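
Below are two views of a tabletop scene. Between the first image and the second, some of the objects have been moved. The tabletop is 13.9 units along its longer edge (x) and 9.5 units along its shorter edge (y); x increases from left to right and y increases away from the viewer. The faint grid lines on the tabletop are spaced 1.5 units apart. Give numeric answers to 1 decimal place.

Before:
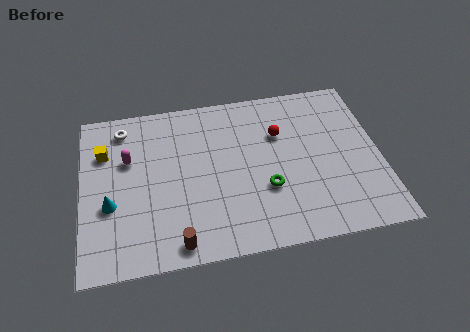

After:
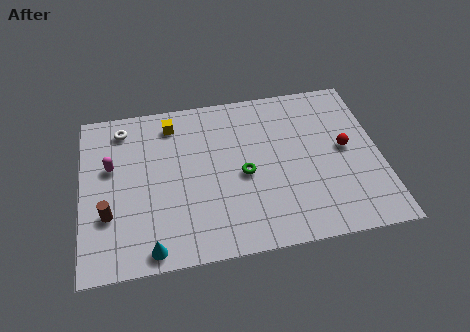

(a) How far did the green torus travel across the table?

1.4

From (8.5, 3.3) to (7.5, 4.3), the green torus covered √(1.0² + 1.0²) ≈ 1.4 units.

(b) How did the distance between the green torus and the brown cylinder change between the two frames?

+1.6

The distance was about 4.8 in the first image and 6.4 in the second, so they moved 1.6 units further apart.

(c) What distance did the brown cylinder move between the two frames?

3.7

The brown cylinder moved from about (4.3, 1.0) to (1.2, 3.1), a distance of √(3.1² + 2.1²) ≈ 3.7.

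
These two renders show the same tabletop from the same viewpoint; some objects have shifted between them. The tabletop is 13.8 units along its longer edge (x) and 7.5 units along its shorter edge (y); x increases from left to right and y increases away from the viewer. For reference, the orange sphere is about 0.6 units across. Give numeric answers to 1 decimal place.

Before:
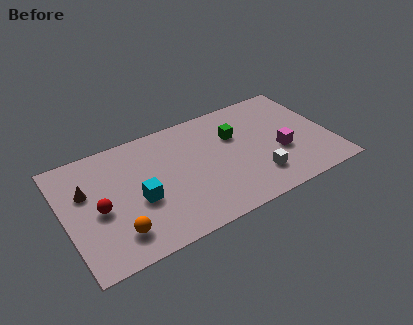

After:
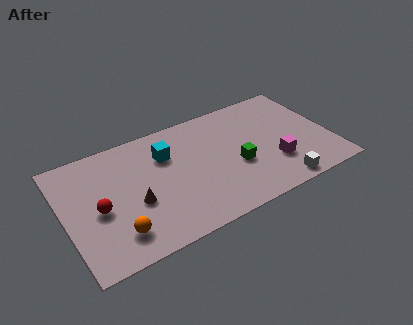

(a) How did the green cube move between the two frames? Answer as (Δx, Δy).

(-0.2, -2.0)

The green cube started near (9.0, 5.0) and ended near (8.8, 3.0).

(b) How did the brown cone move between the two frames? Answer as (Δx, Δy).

(2.3, -1.8)

The brown cone was at about (1.2, 4.8) and moved to about (3.5, 3.0).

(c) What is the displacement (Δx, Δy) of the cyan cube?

(1.7, 2.2)

From the two frames, the cyan cube sits at roughly (3.7, 3.1) before and (5.4, 5.3) after.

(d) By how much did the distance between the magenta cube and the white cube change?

-0.3

The distance was about 1.8 in the first image and 1.5 in the second, so they moved 0.3 units closer together.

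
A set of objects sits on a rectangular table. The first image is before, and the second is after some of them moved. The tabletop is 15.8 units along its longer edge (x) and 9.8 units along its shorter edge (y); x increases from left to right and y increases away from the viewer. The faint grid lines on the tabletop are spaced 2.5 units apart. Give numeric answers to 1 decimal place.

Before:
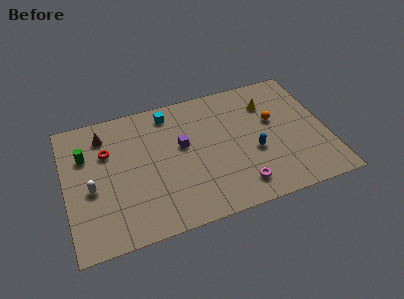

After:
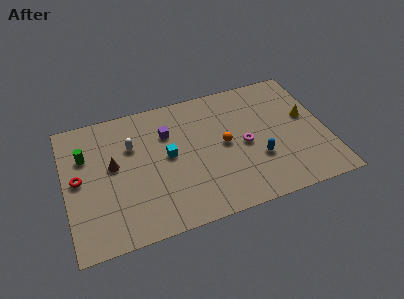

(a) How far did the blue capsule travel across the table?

0.6

From (11.3, 3.9) to (11.5, 3.3), the blue capsule covered √(0.2² + 0.6²) ≈ 0.6 units.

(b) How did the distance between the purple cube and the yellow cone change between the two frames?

+2.9

They were about 5.6 units apart before and 8.5 after — 2.9 units further apart.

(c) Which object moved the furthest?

the white capsule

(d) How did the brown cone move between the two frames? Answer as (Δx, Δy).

(0.4, -2.4)

The brown cone started near (2.5, 7.9) and ended near (2.9, 5.5).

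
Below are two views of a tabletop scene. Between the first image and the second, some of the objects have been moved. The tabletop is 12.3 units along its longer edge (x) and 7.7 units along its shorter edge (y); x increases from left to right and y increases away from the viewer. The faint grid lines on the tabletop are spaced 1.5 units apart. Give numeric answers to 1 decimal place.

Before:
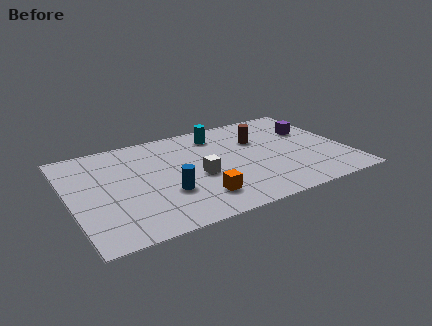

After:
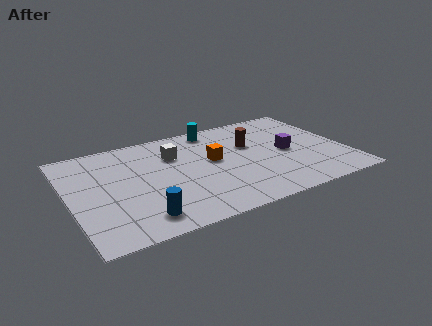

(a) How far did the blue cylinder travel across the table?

1.8

The blue cylinder moved from about (4.1, 2.6) to (2.8, 1.3), a distance of √(1.3² + 1.3²) ≈ 1.8.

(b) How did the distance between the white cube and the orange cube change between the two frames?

+0.3

Before: roughly 1.6 units apart; after: 1.9. That's 0.3 units further apart.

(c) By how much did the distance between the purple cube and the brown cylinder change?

-0.5

Before: roughly 2.4 units apart; after: 1.9. That's 0.5 units closer together.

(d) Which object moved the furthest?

the orange cube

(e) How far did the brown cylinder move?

0.5

The brown cylinder moved from about (8.6, 5.2) to (8.2, 4.9), a distance of √(0.4² + 0.3²) ≈ 0.5.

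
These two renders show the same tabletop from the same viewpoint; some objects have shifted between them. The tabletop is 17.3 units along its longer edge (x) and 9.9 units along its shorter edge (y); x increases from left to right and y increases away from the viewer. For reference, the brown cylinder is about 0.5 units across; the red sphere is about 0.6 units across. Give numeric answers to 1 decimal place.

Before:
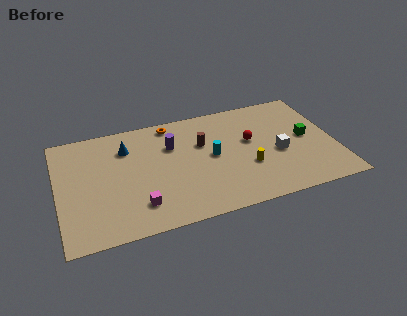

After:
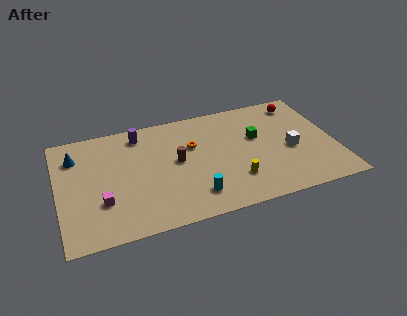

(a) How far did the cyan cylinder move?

3.4

The cyan cylinder moved from about (9.6, 5.1) to (8.2, 2.0), a distance of √(1.4² + 3.1²) ≈ 3.4.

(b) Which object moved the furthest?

the red sphere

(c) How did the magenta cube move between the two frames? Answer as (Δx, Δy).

(-2.2, 0.9)

The magenta cube started near (4.8, 2.2) and ended near (2.6, 3.1).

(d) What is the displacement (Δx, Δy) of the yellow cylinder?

(-0.9, -0.9)

From the two frames, the yellow cylinder sits at roughly (11.7, 3.5) before and (10.8, 2.6) after.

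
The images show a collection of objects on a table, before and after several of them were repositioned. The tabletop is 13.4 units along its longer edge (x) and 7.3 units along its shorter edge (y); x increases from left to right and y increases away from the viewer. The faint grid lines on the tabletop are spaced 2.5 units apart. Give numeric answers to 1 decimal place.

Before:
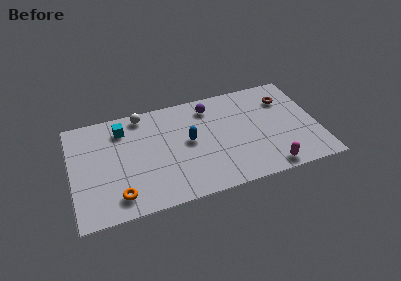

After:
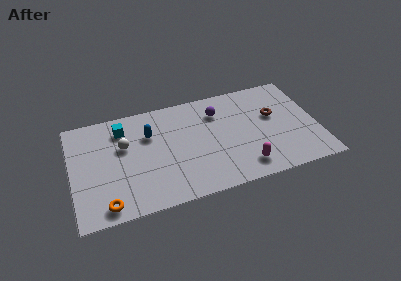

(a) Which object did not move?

the cyan cube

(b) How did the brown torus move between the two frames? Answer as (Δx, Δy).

(-0.7, -1.0)

The brown torus started near (11.8, 5.4) and ended near (11.1, 4.4).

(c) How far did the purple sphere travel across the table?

0.6

The purple sphere was near (7.7, 6.0) before and (8.1, 5.5) after, so it travelled √(0.4² + 0.5²) ≈ 0.6 units.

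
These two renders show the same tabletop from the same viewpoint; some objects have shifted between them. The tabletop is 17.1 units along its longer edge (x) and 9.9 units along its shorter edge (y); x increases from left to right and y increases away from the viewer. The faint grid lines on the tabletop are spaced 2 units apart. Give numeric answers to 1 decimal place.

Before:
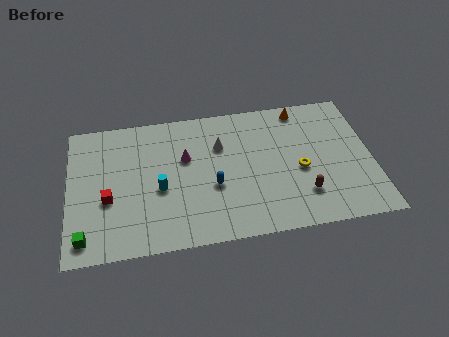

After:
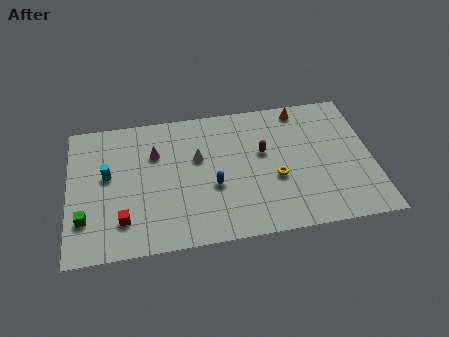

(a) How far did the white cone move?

1.5

From (8.6, 6.8) to (7.3, 6.1), the white cone covered √(1.3² + 0.7²) ≈ 1.5 units.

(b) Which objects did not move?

the orange cone and the blue capsule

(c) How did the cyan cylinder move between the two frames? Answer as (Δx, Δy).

(-2.9, 1.4)

The cyan cylinder started near (5.1, 4.2) and ended near (2.2, 5.6).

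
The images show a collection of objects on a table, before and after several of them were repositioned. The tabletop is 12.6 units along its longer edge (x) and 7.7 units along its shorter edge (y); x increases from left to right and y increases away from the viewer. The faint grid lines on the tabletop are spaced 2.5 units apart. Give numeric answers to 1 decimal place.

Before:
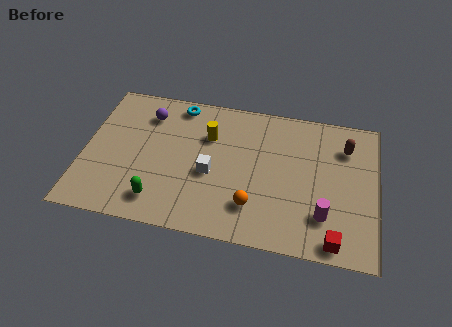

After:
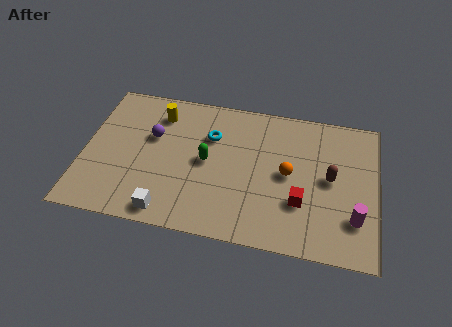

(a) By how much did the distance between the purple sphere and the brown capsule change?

-0.9

They were about 8.6 units apart before and 7.7 after — 0.9 units closer together.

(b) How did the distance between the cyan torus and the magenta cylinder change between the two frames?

-1.0

Before: roughly 8.1 units apart; after: 7.1. That's 1.0 units closer together.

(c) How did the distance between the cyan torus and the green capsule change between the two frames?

-4.0

Before: roughly 5.4 units apart; after: 1.4. That's 4.0 units closer together.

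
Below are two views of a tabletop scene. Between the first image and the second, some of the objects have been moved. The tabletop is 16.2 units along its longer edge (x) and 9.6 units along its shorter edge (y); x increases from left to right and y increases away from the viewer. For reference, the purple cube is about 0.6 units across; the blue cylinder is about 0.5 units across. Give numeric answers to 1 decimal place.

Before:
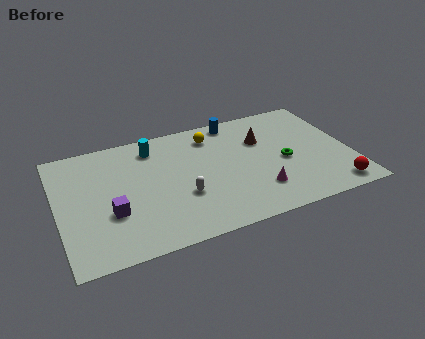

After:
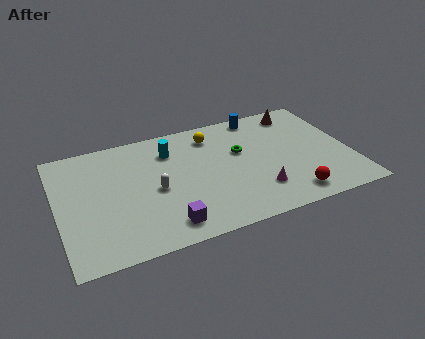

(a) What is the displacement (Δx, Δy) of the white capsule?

(-1.4, 1.0)

From the two frames, the white capsule sits at roughly (6.7, 3.4) before and (5.3, 4.4) after.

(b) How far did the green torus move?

2.8

From (12.5, 4.3) to (10.2, 5.9), the green torus covered √(2.3² + 1.6²) ≈ 2.8 units.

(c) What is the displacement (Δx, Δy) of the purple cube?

(2.8, -1.9)

The purple cube was at about (2.8, 3.4) and moved to about (5.6, 1.5).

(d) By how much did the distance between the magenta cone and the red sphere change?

-2.3

They were about 4.3 units apart before and 2.0 after — 2.3 units closer together.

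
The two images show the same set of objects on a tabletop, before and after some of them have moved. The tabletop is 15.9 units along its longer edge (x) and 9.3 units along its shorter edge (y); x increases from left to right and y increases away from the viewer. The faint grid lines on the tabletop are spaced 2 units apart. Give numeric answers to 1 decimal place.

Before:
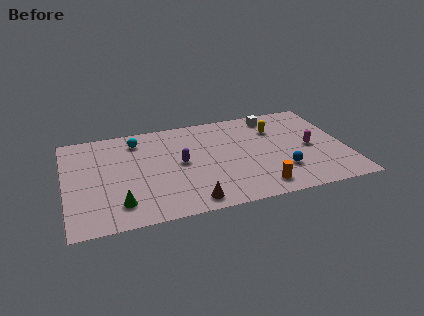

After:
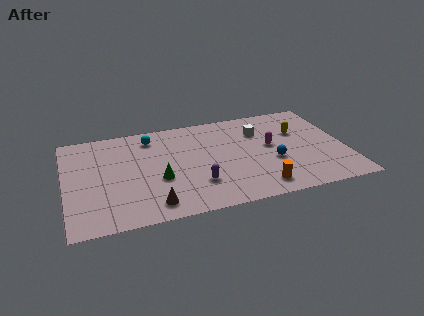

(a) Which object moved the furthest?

the green cone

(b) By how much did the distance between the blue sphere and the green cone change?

-2.7

The distance was about 9.2 in the first image and 6.5 in the second, so they moved 2.7 units closer together.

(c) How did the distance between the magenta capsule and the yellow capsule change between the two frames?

-0.9

They were about 2.9 units apart before and 2.0 after — 0.9 units closer together.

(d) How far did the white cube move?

1.6

The white cube moved from about (12.1, 8.0) to (11.2, 6.7), a distance of √(0.9² + 1.3²) ≈ 1.6.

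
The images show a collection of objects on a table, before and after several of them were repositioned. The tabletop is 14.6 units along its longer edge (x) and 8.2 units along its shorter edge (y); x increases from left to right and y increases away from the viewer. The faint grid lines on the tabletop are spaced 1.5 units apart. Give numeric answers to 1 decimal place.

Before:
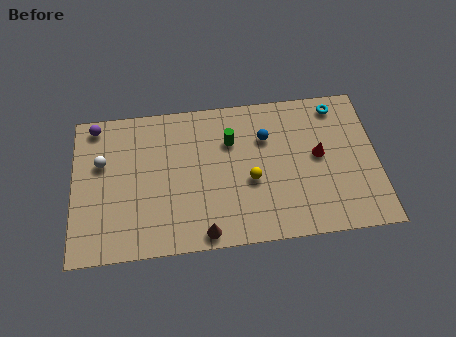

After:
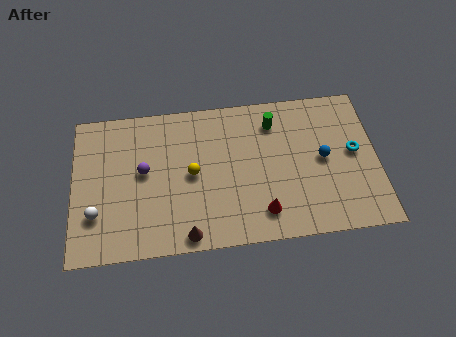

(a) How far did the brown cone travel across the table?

0.8

From (6.2, 0.8) to (5.4, 0.8), the brown cone covered √(0.8² + 0.0²) ≈ 0.8 units.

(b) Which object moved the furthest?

the red cone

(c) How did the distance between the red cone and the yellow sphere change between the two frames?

+0.7

Before: roughly 3.4 units apart; after: 4.1. That's 0.7 units further apart.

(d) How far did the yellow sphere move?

2.9

The yellow sphere moved from about (8.5, 3.4) to (5.7, 4.1), a distance of √(2.8² + 0.7²) ≈ 2.9.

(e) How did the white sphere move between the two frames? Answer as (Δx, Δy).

(-0.3, -2.8)

The white sphere started near (1.4, 5.2) and ended near (1.1, 2.4).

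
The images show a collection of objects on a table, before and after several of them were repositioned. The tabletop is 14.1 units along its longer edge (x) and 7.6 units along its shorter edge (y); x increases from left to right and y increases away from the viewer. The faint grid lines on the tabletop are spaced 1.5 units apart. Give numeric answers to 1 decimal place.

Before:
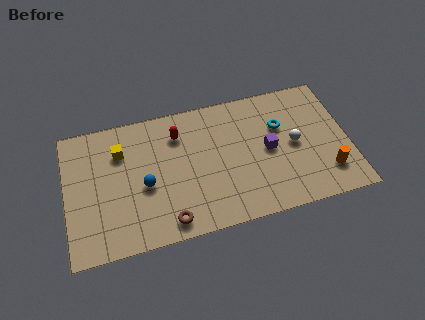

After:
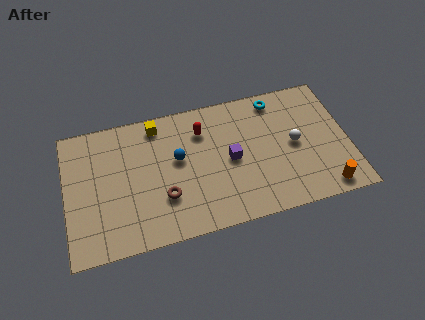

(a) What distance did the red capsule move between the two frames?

1.2

The red capsule was near (5.7, 5.8) before and (6.9, 5.7) after, so it travelled √(1.2² + 0.1²) ≈ 1.2 units.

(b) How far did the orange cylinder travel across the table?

0.9

The orange cylinder moved from about (12.9, 1.8) to (12.7, 0.9), a distance of √(0.2² + 0.9²) ≈ 0.9.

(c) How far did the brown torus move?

1.4

The brown torus moved from about (4.9, 1.0) to (4.8, 2.4), a distance of √(0.1² + 1.4²) ≈ 1.4.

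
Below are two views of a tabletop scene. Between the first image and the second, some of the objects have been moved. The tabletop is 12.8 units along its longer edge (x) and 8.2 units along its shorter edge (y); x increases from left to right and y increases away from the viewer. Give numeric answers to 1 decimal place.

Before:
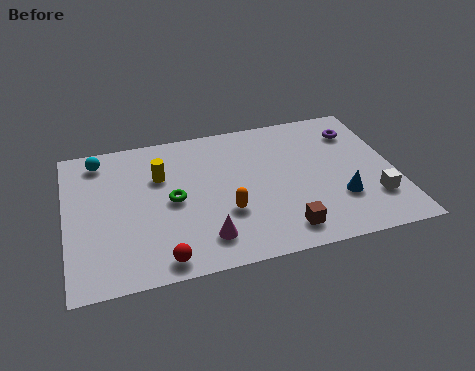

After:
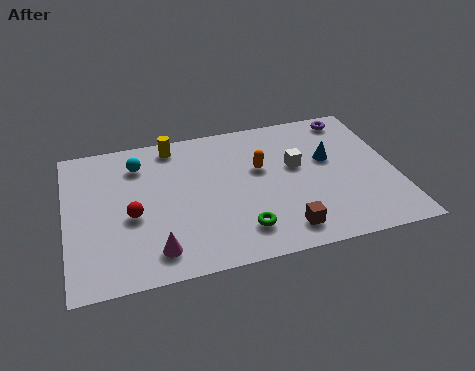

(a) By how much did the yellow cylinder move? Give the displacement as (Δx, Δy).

(0.6, 1.7)

From the two frames, the yellow cylinder sits at roughly (3.7, 5.5) before and (4.3, 7.2) after.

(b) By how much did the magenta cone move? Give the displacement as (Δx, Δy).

(-1.9, -0.2)

From the two frames, the magenta cone sits at roughly (5.2, 1.6) before and (3.3, 1.4) after.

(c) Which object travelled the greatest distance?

the white cube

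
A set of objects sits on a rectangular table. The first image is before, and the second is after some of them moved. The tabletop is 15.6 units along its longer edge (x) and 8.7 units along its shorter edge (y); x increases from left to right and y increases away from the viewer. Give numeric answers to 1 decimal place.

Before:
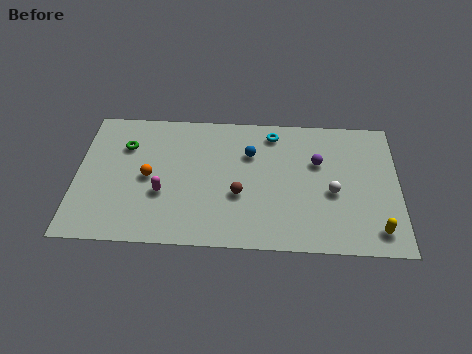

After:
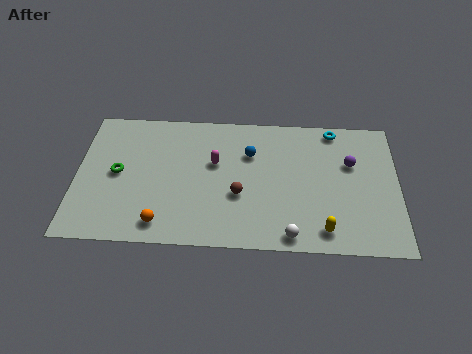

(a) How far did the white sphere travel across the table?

3.4

The white sphere moved from about (12.4, 3.7) to (10.4, 0.9), a distance of √(2.0² + 2.8²) ≈ 3.4.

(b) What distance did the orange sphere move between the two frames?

3.0

The orange sphere was near (3.5, 4.2) before and (4.2, 1.3) after, so it travelled √(0.7² + 2.9²) ≈ 3.0 units.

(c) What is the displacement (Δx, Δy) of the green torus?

(-0.3, -1.8)

The green torus was at about (2.3, 6.2) and moved to about (2.0, 4.4).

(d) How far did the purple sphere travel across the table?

1.6

The purple sphere moved from about (11.7, 5.6) to (13.3, 5.6), a distance of √(1.6² + 0.0²) ≈ 1.6.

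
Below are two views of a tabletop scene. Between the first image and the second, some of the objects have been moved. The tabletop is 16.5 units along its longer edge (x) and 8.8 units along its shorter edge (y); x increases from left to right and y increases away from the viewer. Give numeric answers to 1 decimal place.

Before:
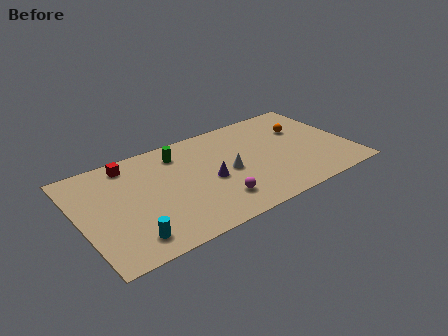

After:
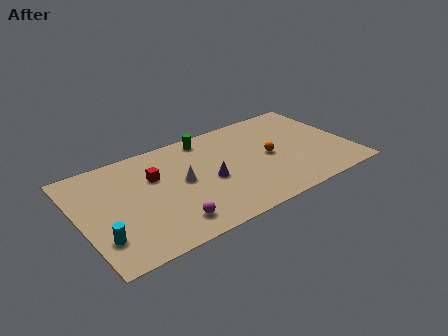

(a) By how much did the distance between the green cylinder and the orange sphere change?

-2.9

The distance was about 7.7 in the first image and 4.8 in the second, so they moved 2.9 units closer together.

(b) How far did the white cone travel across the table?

2.8

From (9.0, 4.1) to (6.2, 4.6), the white cone covered √(2.8² + 0.5²) ≈ 2.8 units.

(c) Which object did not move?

the purple cone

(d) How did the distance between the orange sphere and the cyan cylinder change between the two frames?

-1.4

The distance was about 12.2 in the first image and 10.8 in the second, so they moved 1.4 units closer together.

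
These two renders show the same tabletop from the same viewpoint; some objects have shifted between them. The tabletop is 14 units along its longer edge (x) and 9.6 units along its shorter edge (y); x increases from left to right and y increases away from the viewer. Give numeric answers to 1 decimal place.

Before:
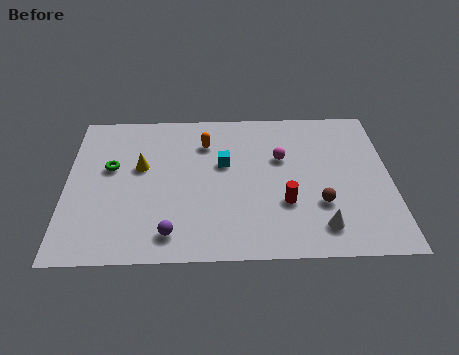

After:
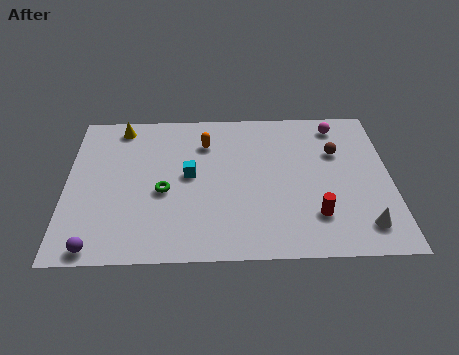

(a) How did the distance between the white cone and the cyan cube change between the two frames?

+2.3

They were about 5.8 units apart before and 8.1 after — 2.3 units further apart.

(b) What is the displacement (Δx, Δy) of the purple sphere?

(-3.1, -0.7)

The purple sphere started near (4.5, 1.5) and ended near (1.4, 0.8).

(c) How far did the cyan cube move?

1.7

The cyan cube was near (6.8, 5.8) before and (5.3, 5.1) after, so it travelled √(1.5² + 0.7²) ≈ 1.7 units.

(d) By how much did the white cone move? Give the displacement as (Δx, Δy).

(1.8, 0.0)

From the two frames, the white cone sits at roughly (10.9, 1.7) before and (12.7, 1.7) after.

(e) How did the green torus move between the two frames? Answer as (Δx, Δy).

(2.3, -1.6)

The green torus was at about (1.9, 5.7) and moved to about (4.2, 4.1).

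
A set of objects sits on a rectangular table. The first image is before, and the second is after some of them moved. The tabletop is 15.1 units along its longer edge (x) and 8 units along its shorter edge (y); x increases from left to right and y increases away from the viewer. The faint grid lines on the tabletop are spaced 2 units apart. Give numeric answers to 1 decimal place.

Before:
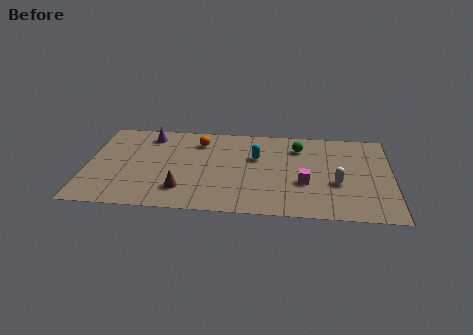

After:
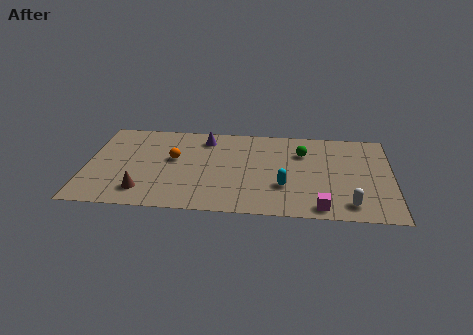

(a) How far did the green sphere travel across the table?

0.5

From (10.5, 6.2) to (10.7, 5.7), the green sphere covered √(0.2² + 0.5²) ≈ 0.5 units.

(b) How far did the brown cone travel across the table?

1.9

From (4.8, 1.9) to (2.9, 1.6), the brown cone covered √(1.9² + 0.3²) ≈ 1.9 units.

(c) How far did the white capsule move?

1.9

From (12.4, 3.1) to (13.0, 1.3), the white capsule covered √(0.6² + 1.8²) ≈ 1.9 units.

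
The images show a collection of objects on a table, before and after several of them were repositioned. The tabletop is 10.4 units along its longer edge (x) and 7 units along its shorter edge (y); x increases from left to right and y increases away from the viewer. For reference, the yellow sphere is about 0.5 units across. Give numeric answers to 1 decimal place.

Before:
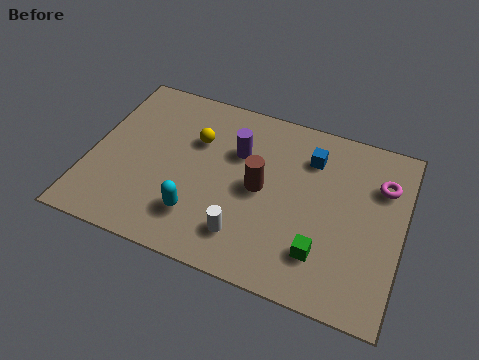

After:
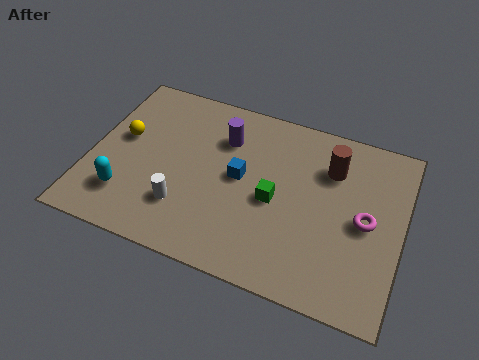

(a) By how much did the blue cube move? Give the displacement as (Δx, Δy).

(-2.2, -1.6)

From the two frames, the blue cube sits at roughly (7.2, 5.3) before and (5.0, 3.7) after.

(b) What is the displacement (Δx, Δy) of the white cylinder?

(-2.1, 0.4)

The white cylinder started near (5.4, 1.5) and ended near (3.3, 1.9).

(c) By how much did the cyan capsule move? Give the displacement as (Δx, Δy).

(-2.4, 0.0)

From the two frames, the cyan capsule sits at roughly (3.8, 1.7) before and (1.4, 1.7) after.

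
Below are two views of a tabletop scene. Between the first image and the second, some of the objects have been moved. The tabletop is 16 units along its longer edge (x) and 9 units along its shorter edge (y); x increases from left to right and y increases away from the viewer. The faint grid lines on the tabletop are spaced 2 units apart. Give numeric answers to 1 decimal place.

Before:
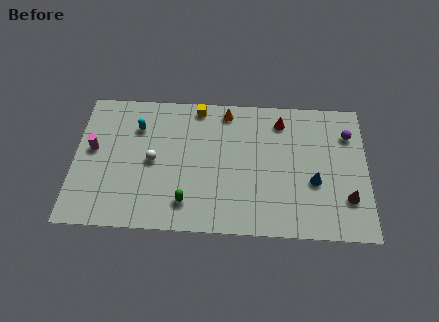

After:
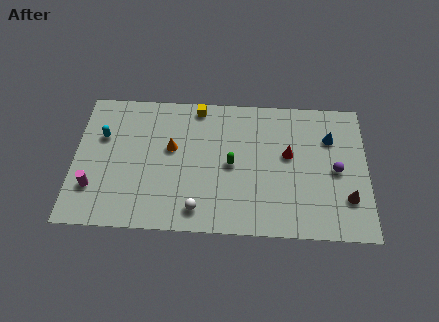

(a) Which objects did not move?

the yellow cube and the brown cone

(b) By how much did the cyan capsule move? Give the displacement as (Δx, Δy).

(-1.9, -0.7)

From the two frames, the cyan capsule sits at roughly (3.4, 6.6) before and (1.5, 5.9) after.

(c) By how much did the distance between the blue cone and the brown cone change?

+1.9

They were about 2.1 units apart before and 4.0 after — 1.9 units further apart.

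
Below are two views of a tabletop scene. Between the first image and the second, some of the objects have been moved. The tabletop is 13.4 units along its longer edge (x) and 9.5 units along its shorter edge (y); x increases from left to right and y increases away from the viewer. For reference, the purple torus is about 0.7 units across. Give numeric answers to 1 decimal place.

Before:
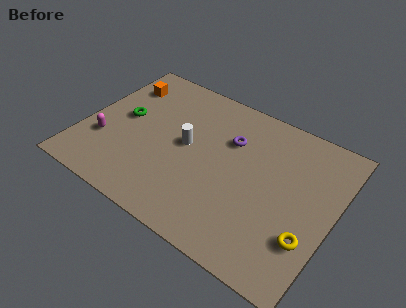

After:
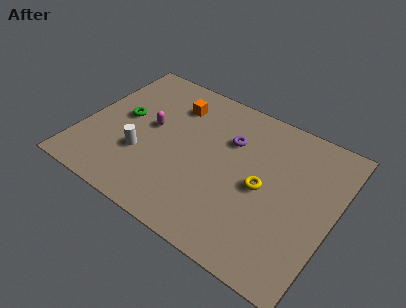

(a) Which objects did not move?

the purple torus and the green torus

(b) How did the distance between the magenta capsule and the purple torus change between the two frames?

-2.9

The distance was about 7.2 in the first image and 4.3 in the second, so they moved 2.9 units closer together.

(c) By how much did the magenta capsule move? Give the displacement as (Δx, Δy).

(2.2, 2.1)

From the two frames, the magenta capsule sits at roughly (1.3, 3.1) before and (3.5, 5.2) after.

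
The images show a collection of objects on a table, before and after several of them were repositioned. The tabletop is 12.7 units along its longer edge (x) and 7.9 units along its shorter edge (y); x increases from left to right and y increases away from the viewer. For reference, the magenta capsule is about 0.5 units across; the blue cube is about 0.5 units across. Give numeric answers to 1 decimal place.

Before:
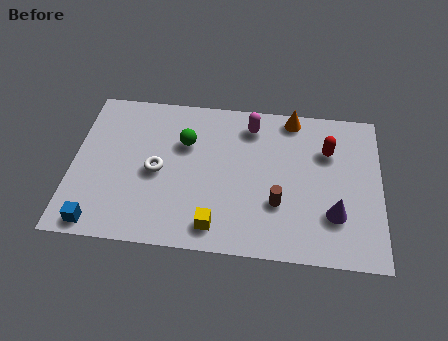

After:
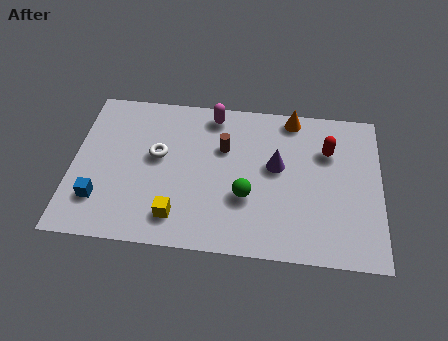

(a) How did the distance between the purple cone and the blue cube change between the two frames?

-2.1

Before: roughly 9.7 units apart; after: 7.6. That's 2.1 units closer together.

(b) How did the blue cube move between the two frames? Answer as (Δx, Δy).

(0.0, 1.2)

From the two frames, the blue cube sits at roughly (1.2, 0.8) before and (1.2, 2.0) after.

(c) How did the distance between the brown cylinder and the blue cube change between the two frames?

-1.6

Before: roughly 7.5 units apart; after: 5.9. That's 1.6 units closer together.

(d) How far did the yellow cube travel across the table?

1.6

The yellow cube moved from about (6.0, 1.2) to (4.4, 1.5), a distance of √(1.6² + 0.3²) ≈ 1.6.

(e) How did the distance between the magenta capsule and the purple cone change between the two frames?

-1.9

The distance was about 5.5 in the first image and 3.6 in the second, so they moved 1.9 units closer together.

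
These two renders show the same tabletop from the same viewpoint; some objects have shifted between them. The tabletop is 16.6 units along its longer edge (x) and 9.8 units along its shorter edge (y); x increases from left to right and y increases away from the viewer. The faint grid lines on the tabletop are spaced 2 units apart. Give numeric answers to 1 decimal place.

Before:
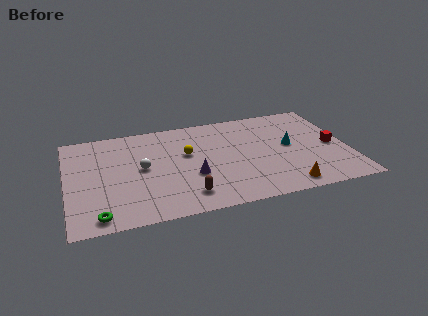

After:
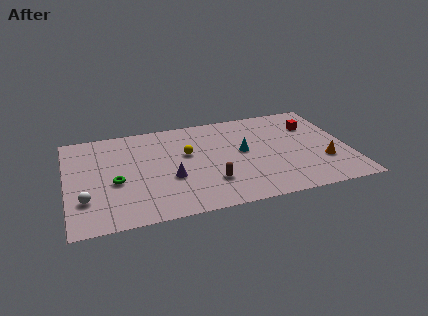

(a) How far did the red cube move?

2.6

From (15.7, 4.6) to (14.7, 7.0), the red cube covered √(1.0² + 2.4²) ≈ 2.6 units.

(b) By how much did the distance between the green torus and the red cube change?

-2.2

They were about 14.4 units apart before and 12.2 after — 2.2 units closer together.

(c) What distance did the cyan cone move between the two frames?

2.8

The cyan cone moved from about (13.2, 5.2) to (10.4, 5.3), a distance of √(2.8² + 0.1²) ≈ 2.8.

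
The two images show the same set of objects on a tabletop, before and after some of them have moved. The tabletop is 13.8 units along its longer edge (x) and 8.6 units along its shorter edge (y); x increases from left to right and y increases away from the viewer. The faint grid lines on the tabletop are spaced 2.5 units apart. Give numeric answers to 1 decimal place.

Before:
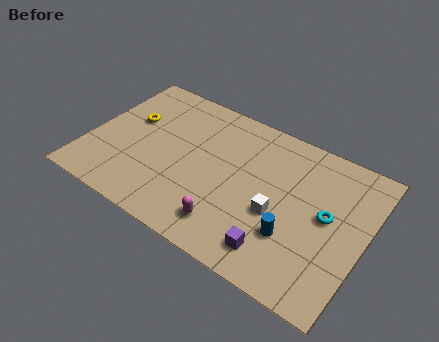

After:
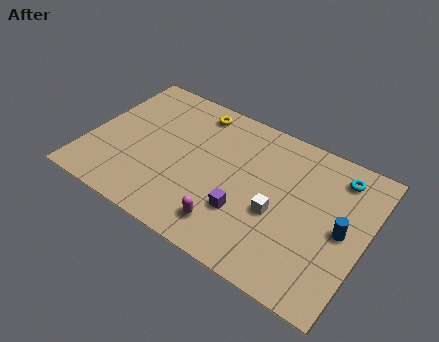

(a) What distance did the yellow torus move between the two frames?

3.7

The yellow torus was near (1.8, 5.3) before and (4.8, 7.4) after, so it travelled √(3.0² + 2.1²) ≈ 3.7 units.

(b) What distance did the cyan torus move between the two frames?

2.5

The cyan torus moved from about (11.9, 4.6) to (12.1, 7.1), a distance of √(0.2² + 2.5²) ≈ 2.5.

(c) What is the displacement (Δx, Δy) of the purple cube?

(-1.8, 1.2)

The purple cube was at about (9.9, 1.5) and moved to about (8.1, 2.7).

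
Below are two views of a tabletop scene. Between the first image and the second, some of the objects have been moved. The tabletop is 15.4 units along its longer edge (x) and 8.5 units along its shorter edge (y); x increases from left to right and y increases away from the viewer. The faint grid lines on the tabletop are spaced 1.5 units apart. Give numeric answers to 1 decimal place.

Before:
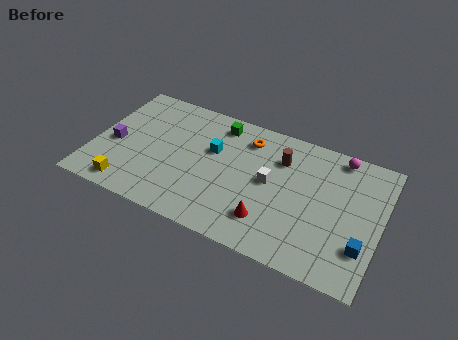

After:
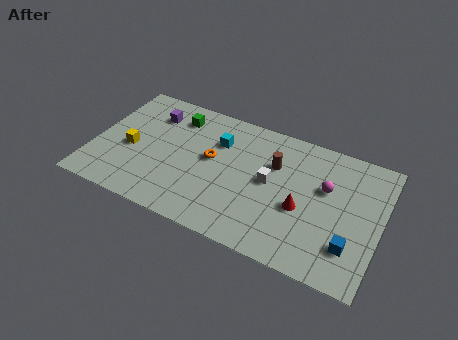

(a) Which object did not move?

the white cube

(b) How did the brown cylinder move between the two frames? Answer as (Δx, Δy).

(-0.3, -0.5)

The brown cylinder was at about (9.9, 6.2) and moved to about (9.6, 5.7).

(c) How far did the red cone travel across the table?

2.2

The red cone moved from about (9.7, 2.0) to (11.3, 3.5), a distance of √(1.6² + 1.5²) ≈ 2.2.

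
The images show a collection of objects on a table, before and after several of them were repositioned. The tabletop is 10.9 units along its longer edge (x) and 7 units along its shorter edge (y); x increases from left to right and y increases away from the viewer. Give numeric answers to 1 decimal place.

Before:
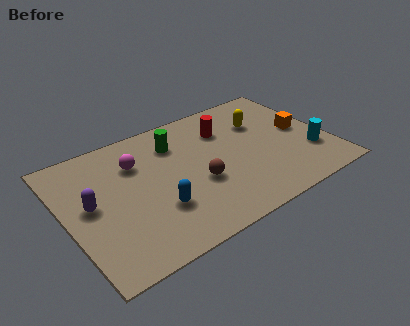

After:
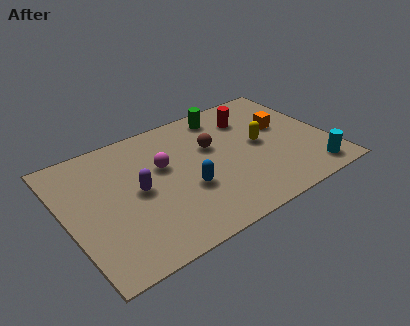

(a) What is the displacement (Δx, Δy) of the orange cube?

(-0.7, 0.6)

The orange cube started near (9.9, 3.6) and ended near (9.2, 4.2).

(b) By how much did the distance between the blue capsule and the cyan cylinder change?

-1.3

The distance was about 6.5 in the first image and 5.2 in the second, so they moved 1.3 units closer together.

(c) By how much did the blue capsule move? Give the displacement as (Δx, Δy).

(1.3, 0.4)

From the two frames, the blue capsule sits at roughly (3.5, 2.2) before and (4.8, 2.6) after.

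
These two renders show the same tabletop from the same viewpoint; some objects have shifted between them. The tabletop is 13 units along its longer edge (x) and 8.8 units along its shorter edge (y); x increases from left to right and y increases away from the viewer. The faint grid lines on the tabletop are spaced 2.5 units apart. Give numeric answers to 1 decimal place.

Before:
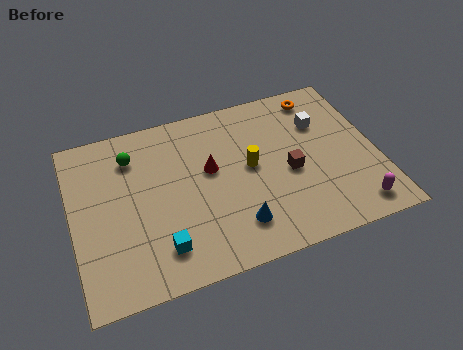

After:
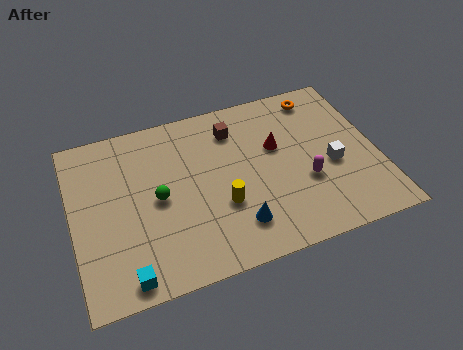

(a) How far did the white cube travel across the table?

2.4

The white cube was near (10.8, 6.1) before and (11.0, 3.7) after, so it travelled √(0.2² + 2.4²) ≈ 2.4 units.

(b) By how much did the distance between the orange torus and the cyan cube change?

+1.7

They were about 9.4 units apart before and 11.1 after — 1.7 units further apart.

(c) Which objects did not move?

the orange torus and the blue cone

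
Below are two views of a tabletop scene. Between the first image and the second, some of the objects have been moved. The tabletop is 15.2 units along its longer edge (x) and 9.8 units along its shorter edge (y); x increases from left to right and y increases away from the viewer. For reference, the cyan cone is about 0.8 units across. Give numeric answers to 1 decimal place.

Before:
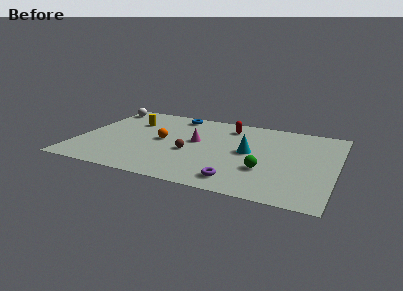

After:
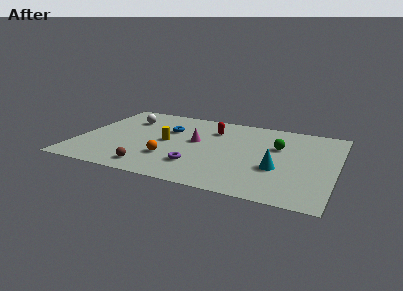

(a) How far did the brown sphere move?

3.3

From (6.7, 4.0) to (4.7, 1.4), the brown sphere covered √(2.0² + 2.6²) ≈ 3.3 units.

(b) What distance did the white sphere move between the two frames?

2.1

From (0.8, 8.4) to (2.5, 7.2), the white sphere covered √(1.7² + 1.2²) ≈ 2.1 units.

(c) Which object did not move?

the magenta cone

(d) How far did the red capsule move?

1.1

The red capsule moved from about (8.6, 8.0) to (7.7, 7.3), a distance of √(0.9² + 0.7²) ≈ 1.1.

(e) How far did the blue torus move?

2.1

The blue torus moved from about (5.3, 8.6) to (5.1, 6.5), a distance of √(0.2² + 2.1²) ≈ 2.1.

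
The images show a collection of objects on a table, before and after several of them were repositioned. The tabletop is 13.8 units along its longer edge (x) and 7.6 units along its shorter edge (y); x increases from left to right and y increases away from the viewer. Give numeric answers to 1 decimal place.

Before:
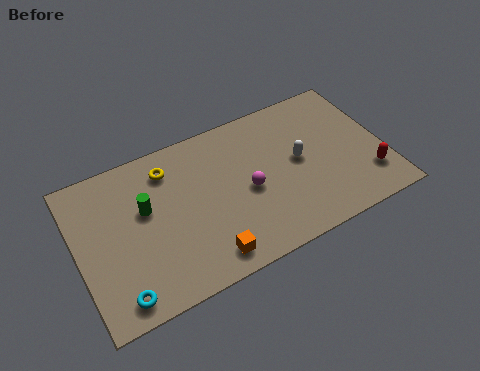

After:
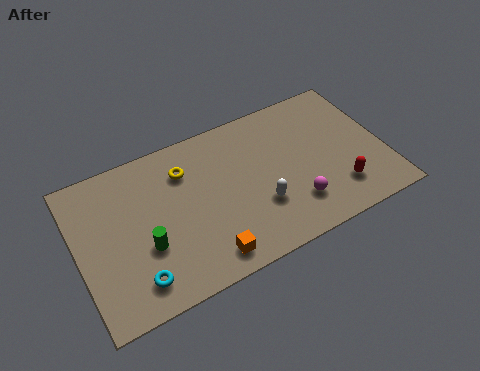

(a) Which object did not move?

the orange cube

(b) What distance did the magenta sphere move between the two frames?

2.5

The magenta sphere was near (7.6, 3.5) before and (9.5, 1.9) after, so it travelled √(1.9² + 1.6²) ≈ 2.5 units.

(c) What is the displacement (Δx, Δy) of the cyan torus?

(0.8, 0.4)

From the two frames, the cyan torus sits at roughly (1.5, 1.0) before and (2.3, 1.4) after.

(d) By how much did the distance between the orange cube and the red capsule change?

-1.4

The distance was about 7.5 in the first image and 6.1 in the second, so they moved 1.4 units closer together.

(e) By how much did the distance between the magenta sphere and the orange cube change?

+0.9

Before: roughly 3.3 units apart; after: 4.2. That's 0.9 units further apart.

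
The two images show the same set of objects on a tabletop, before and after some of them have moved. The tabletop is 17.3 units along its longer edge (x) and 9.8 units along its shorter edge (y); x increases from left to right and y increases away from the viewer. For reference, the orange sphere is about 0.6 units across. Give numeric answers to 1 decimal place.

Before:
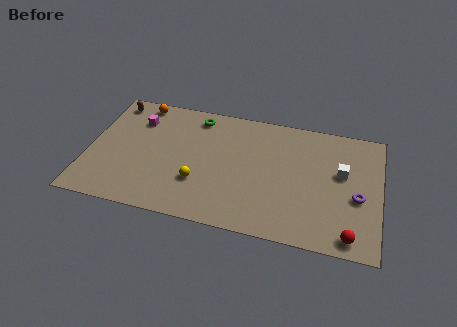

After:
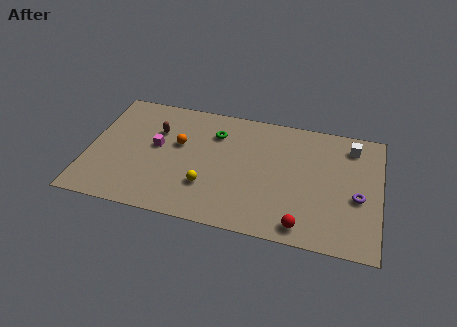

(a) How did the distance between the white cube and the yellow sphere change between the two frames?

+1.1

Before: roughly 8.7 units apart; after: 9.8. That's 1.1 units further apart.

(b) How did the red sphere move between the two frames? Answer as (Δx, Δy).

(-2.8, 0.1)

The red sphere was at about (15.7, 1.1) and moved to about (12.9, 1.2).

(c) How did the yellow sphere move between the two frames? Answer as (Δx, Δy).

(0.5, -0.2)

The yellow sphere was at about (6.7, 3.1) and moved to about (7.2, 2.9).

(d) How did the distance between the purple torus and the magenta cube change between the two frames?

-1.6

They were about 13.7 units apart before and 12.1 after — 1.6 units closer together.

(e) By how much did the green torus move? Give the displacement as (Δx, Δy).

(1.2, -1.1)

The green torus was at about (6.2, 8.4) and moved to about (7.4, 7.3).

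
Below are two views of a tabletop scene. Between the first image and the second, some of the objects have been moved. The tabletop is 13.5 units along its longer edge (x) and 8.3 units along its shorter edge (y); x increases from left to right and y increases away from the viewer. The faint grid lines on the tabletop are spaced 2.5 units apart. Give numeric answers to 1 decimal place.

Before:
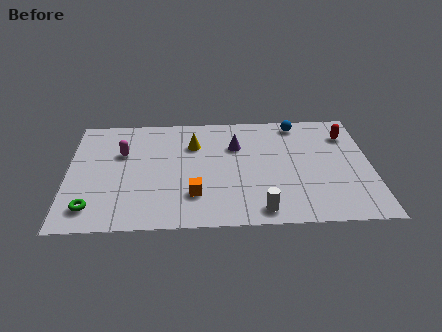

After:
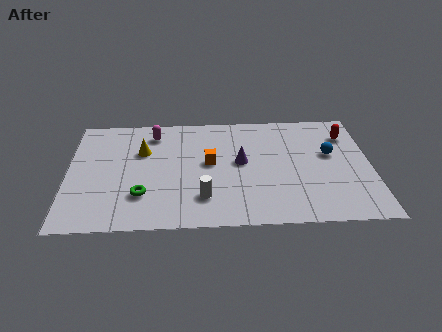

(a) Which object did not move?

the red capsule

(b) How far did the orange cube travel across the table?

2.4

The orange cube was near (5.6, 2.2) before and (6.3, 4.5) after, so it travelled √(0.7² + 2.3²) ≈ 2.4 units.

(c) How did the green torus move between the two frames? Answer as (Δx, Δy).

(2.2, 0.8)

From the two frames, the green torus sits at roughly (1.1, 1.5) before and (3.3, 2.3) after.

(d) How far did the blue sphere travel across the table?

2.8

From (10.3, 7.3) to (11.7, 4.9), the blue sphere covered √(1.4² + 2.4²) ≈ 2.8 units.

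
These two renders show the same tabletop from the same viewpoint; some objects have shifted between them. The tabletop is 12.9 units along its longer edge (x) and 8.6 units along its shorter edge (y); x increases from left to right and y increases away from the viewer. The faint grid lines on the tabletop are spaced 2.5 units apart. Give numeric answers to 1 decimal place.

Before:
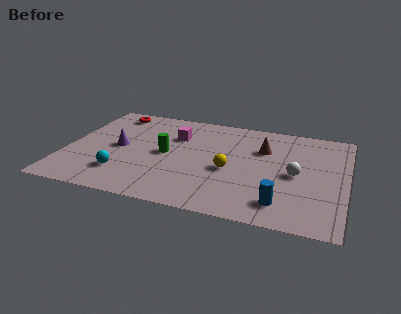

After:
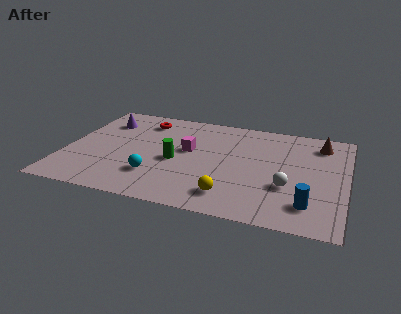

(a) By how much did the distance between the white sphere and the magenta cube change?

-0.9

They were about 6.0 units apart before and 5.1 after — 0.9 units closer together.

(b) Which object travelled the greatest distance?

the brown cone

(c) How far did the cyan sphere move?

1.5

The cyan sphere was near (2.8, 2.1) before and (4.3, 2.3) after, so it travelled √(1.5² + 0.2²) ≈ 1.5 units.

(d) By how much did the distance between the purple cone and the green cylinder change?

+2.3

They were about 2.2 units apart before and 4.5 after — 2.3 units further apart.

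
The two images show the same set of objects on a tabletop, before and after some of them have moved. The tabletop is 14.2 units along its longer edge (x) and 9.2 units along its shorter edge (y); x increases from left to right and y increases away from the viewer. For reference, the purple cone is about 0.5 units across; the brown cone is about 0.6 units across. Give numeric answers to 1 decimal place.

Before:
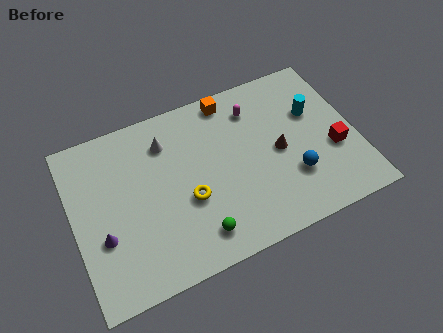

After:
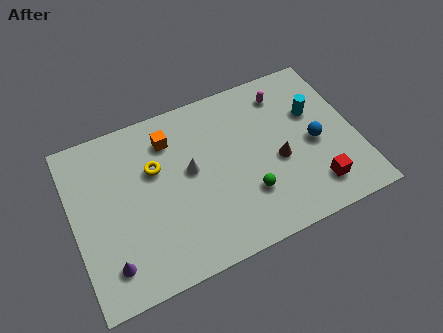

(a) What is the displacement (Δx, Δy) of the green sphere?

(2.7, 1.1)

The green sphere was at about (5.8, 1.6) and moved to about (8.5, 2.7).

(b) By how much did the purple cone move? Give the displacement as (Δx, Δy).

(0.2, -1.5)

From the two frames, the purple cone sits at roughly (1.3, 3.3) before and (1.5, 1.8) after.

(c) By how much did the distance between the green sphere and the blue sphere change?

-1.2

They were about 5.1 units apart before and 3.9 after — 1.2 units closer together.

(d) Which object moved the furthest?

the orange cube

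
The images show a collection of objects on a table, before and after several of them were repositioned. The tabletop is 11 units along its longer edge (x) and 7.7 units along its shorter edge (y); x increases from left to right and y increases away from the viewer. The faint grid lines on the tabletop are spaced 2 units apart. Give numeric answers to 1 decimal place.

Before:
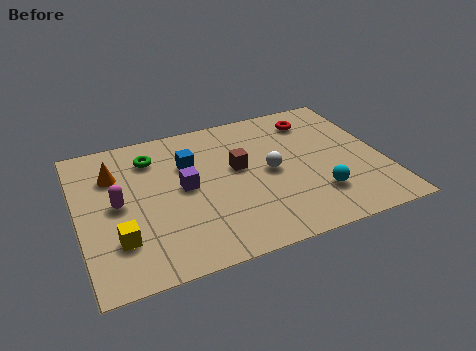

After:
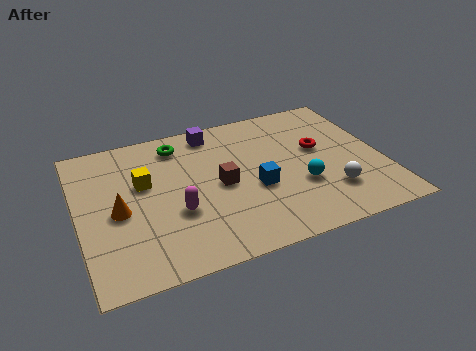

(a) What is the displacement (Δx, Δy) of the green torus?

(1.0, 0.4)

The green torus started near (2.8, 6.0) and ended near (3.8, 6.4).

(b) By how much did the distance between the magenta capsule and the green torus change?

+1.1

They were about 2.5 units apart before and 3.6 after — 1.1 units further apart.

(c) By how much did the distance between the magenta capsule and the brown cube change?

-2.5

Before: roughly 4.4 units apart; after: 1.9. That's 2.5 units closer together.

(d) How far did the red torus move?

1.7

The red torus was near (8.8, 6.2) before and (8.8, 4.5) after, so it travelled √(0.0² + 1.7²) ≈ 1.7 units.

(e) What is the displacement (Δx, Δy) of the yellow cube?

(1.1, 2.6)

The yellow cube was at about (1.3, 2.1) and moved to about (2.4, 4.7).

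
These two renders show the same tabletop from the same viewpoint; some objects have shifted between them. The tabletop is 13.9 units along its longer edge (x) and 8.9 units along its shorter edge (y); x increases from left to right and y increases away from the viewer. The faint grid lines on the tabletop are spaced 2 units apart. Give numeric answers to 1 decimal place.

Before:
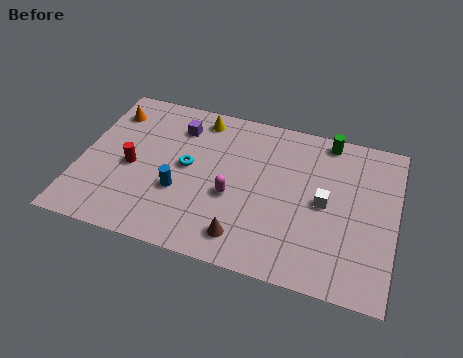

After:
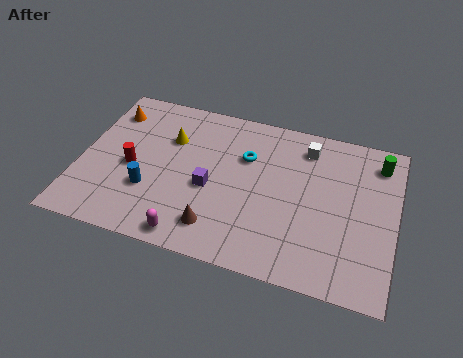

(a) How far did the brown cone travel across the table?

1.2

The brown cone moved from about (7.5, 1.5) to (6.3, 1.7), a distance of √(1.2² + 0.2²) ≈ 1.2.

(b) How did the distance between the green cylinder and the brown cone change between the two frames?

+1.5

They were about 7.2 units apart before and 8.7 after — 1.5 units further apart.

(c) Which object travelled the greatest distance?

the purple cube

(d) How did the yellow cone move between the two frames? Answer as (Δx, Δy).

(-1.2, -1.6)

The yellow cone was at about (5.0, 7.7) and moved to about (3.8, 6.1).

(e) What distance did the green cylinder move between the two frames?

2.4

From (10.7, 8.0) to (13.0, 7.3), the green cylinder covered √(2.3² + 0.7²) ≈ 2.4 units.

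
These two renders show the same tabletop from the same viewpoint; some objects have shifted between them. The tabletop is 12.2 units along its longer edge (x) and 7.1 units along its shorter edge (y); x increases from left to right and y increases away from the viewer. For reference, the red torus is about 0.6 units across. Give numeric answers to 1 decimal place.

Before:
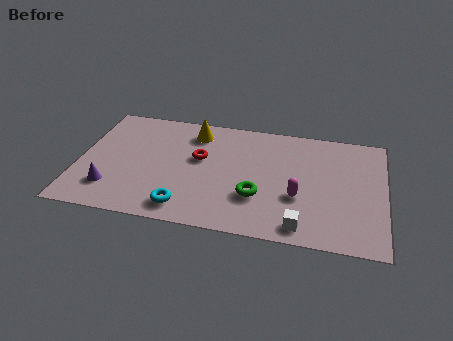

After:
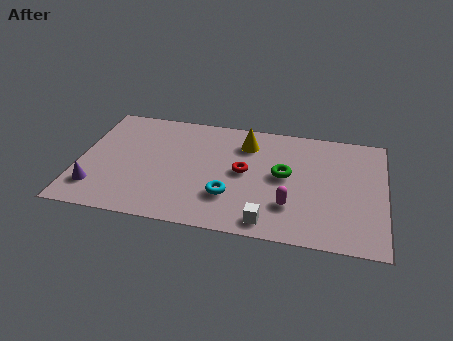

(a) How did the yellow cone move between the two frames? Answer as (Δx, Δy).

(2.1, -0.3)

From the two frames, the yellow cone sits at roughly (4.5, 5.8) before and (6.6, 5.5) after.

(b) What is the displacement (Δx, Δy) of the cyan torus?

(1.7, 1.0)

The cyan torus was at about (4.4, 1.1) and moved to about (6.1, 2.1).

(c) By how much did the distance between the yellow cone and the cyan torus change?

-1.3

They were about 4.7 units apart before and 3.4 after — 1.3 units closer together.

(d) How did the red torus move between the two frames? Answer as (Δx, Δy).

(1.8, -0.5)

The red torus started near (4.8, 4.2) and ended near (6.6, 3.7).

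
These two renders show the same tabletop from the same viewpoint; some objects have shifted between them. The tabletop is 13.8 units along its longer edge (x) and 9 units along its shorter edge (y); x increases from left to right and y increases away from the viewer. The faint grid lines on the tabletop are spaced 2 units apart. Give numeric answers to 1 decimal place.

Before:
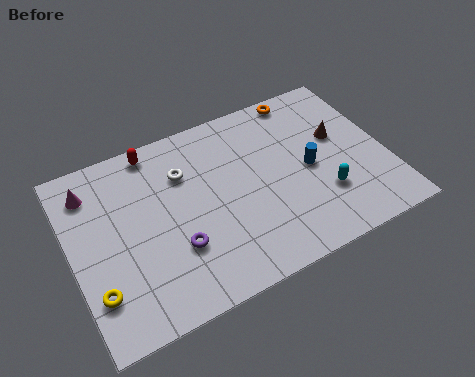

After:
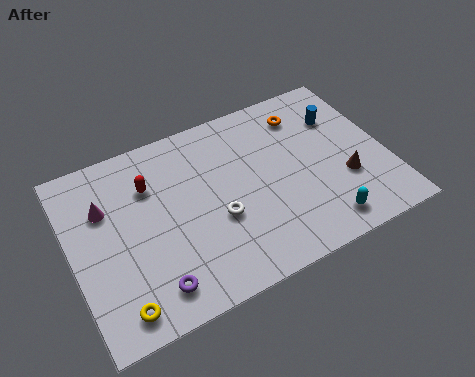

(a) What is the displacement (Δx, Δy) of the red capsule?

(-0.4, -1.7)

From the two frames, the red capsule sits at roughly (4.0, 8.1) before and (3.6, 6.4) after.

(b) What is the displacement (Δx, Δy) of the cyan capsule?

(-0.3, -1.4)

The cyan capsule started near (10.8, 2.7) and ended near (10.5, 1.3).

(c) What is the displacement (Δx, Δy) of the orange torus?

(-0.1, -1.0)

From the two frames, the orange torus sits at roughly (10.7, 8.2) before and (10.6, 7.2) after.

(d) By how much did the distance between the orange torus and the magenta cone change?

-0.6

Before: roughly 9.7 units apart; after: 9.1. That's 0.6 units closer together.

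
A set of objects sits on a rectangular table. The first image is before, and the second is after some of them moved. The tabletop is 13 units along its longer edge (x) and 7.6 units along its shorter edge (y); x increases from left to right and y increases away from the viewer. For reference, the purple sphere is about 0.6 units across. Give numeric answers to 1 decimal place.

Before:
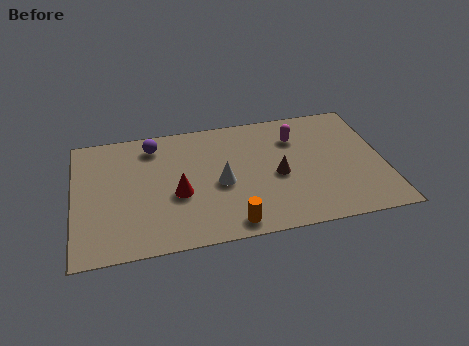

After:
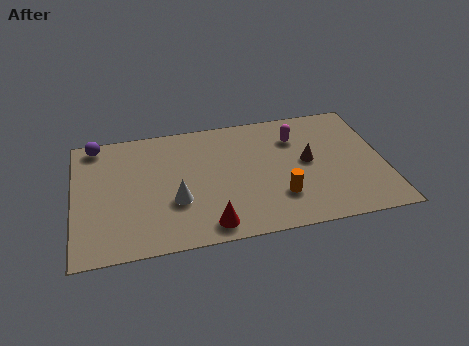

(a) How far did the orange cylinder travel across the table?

2.4

The orange cylinder was near (6.4, 0.9) before and (8.5, 2.1) after, so it travelled √(2.1² + 1.2²) ≈ 2.4 units.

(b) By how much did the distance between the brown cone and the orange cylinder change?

-1.0

They were about 3.3 units apart before and 2.3 after — 1.0 units closer together.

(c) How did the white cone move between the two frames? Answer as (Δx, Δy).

(-1.9, -0.7)

From the two frames, the white cone sits at roughly (6.1, 3.4) before and (4.2, 2.7) after.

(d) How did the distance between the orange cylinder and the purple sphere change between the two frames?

+2.7

They were about 6.2 units apart before and 8.9 after — 2.7 units further apart.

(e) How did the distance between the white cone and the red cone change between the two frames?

+0.3

They were about 1.8 units apart before and 2.1 after — 0.3 units further apart.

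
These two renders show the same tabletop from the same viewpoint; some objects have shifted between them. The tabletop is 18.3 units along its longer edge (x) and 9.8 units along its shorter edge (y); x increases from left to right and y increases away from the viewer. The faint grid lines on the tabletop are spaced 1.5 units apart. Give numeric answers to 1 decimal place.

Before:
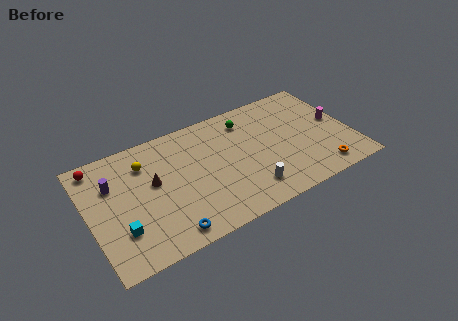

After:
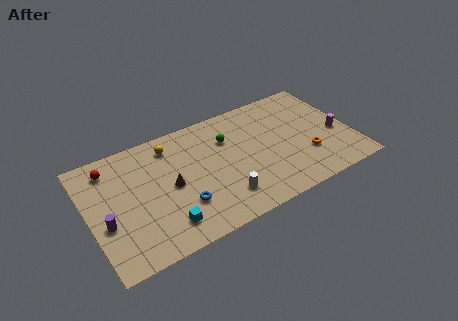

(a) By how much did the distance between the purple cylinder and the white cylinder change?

-2.0

Before: roughly 10.1 units apart; after: 8.1. That's 2.0 units closer together.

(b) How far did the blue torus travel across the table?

2.1

The blue torus moved from about (4.9, 1.2) to (6.1, 2.9), a distance of √(1.2² + 1.7²) ≈ 2.1.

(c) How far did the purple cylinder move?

3.0

The purple cylinder was near (1.8, 6.7) before and (1.0, 3.8) after, so it travelled √(0.8² + 2.9²) ≈ 3.0 units.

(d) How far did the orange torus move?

1.8

From (15.7, 1.4) to (15.0, 3.1), the orange torus covered √(0.7² + 1.7²) ≈ 1.8 units.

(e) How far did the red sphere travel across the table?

0.9

The red sphere moved from about (1.0, 8.6) to (1.8, 8.1), a distance of √(0.8² + 0.5²) ≈ 0.9.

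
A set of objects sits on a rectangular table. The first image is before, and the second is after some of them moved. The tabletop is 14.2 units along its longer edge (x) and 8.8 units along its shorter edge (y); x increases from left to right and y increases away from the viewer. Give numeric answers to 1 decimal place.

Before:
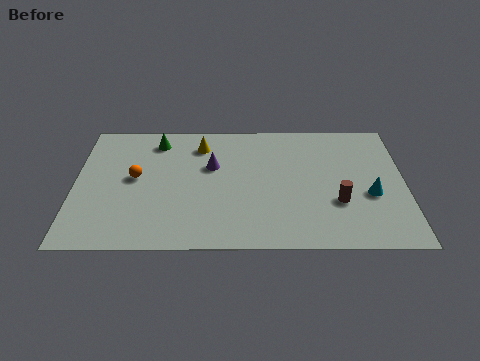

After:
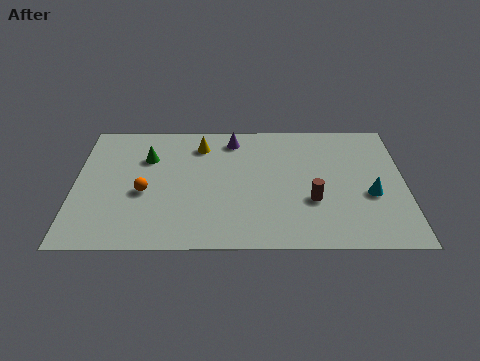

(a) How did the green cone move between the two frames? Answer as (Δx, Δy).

(-0.4, -1.2)

The green cone started near (3.5, 7.3) and ended near (3.1, 6.1).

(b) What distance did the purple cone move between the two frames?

2.1

The purple cone moved from about (5.9, 5.5) to (6.8, 7.4), a distance of √(0.9² + 1.9²) ≈ 2.1.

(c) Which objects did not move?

the cyan cone and the yellow cone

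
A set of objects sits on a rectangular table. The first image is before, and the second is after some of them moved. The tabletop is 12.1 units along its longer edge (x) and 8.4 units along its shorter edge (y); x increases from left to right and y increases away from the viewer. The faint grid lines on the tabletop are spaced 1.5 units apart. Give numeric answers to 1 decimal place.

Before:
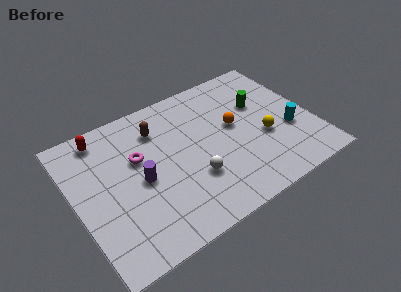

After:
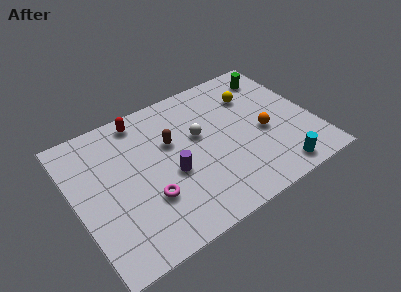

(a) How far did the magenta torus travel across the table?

2.5

From (3.3, 5.2) to (3.4, 2.7), the magenta torus covered √(0.1² + 2.5²) ≈ 2.5 units.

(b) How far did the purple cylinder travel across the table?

1.6

The purple cylinder moved from about (3.2, 3.9) to (4.7, 3.5), a distance of √(1.5² + 0.4²) ≈ 1.6.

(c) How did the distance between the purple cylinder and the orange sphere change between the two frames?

-0.3

The distance was about 5.1 in the first image and 4.8 in the second, so they moved 0.3 units closer together.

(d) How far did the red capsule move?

2.0

The red capsule was near (1.8, 7.3) before and (3.8, 7.4) after, so it travelled √(2.0² + 0.1²) ≈ 2.0 units.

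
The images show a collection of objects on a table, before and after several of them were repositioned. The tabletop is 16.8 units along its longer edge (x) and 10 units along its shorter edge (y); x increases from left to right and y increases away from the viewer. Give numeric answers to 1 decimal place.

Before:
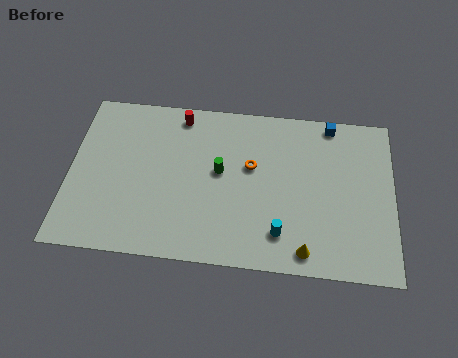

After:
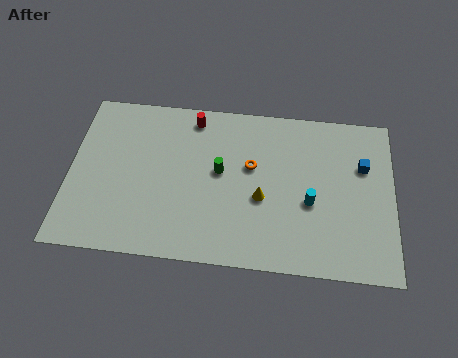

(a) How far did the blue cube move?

3.0

The blue cube was near (13.5, 9.1) before and (15.2, 6.6) after, so it travelled √(1.7² + 2.5²) ≈ 3.0 units.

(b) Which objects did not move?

the orange torus and the green cylinder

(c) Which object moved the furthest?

the yellow cone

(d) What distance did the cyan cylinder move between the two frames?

2.5

The cyan cylinder was near (11.0, 2.1) before and (12.5, 4.1) after, so it travelled √(1.5² + 2.0²) ≈ 2.5 units.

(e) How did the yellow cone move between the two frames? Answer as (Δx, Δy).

(-2.3, 2.9)

The yellow cone was at about (12.3, 1.2) and moved to about (10.0, 4.1).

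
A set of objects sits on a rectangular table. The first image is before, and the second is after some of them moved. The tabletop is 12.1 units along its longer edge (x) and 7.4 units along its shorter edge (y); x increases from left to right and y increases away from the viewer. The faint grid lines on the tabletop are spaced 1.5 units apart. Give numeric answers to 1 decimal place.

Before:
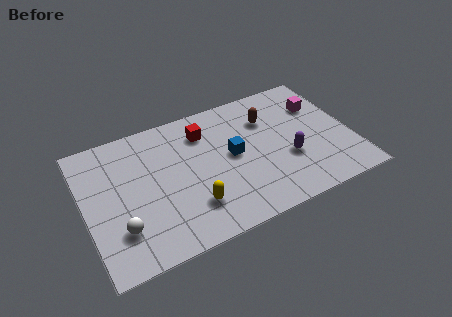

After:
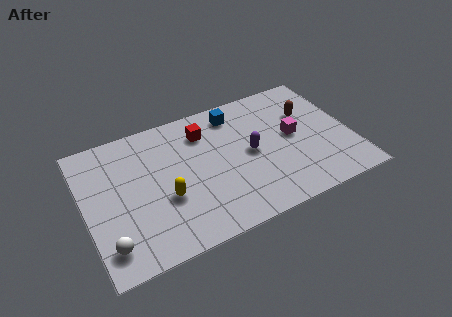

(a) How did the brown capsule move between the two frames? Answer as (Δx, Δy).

(1.8, -0.4)

The brown capsule was at about (8.5, 5.3) and moved to about (10.3, 4.9).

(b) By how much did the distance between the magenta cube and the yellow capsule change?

-1.0

They were about 7.1 units apart before and 6.1 after — 1.0 units closer together.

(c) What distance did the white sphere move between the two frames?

0.8

From (1.4, 2.0) to (0.8, 1.4), the white sphere covered √(0.6² + 0.6²) ≈ 0.8 units.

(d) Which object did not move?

the red cube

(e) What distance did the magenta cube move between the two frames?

1.9

The magenta cube was near (10.9, 5.2) before and (9.5, 3.9) after, so it travelled √(1.4² + 1.3²) ≈ 1.9 units.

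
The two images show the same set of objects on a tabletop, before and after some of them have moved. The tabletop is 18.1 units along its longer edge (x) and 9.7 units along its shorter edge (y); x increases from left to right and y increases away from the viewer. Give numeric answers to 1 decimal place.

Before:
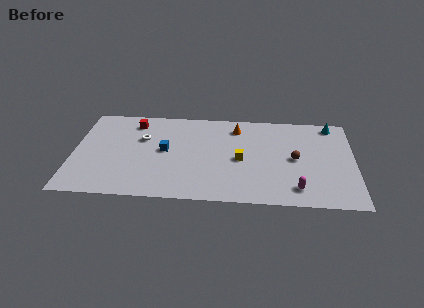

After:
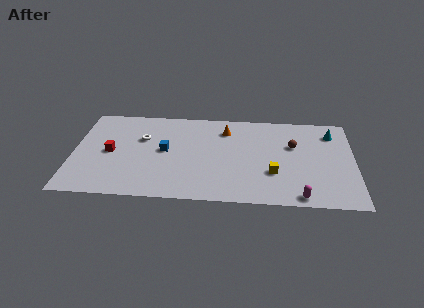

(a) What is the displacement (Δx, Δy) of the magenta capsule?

(0.2, -0.8)

The magenta capsule started near (14.4, 1.7) and ended near (14.6, 0.9).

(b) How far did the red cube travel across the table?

3.6

The red cube moved from about (3.8, 8.0) to (2.4, 4.7), a distance of √(1.4² + 3.3²) ≈ 3.6.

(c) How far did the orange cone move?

0.8

The orange cone was near (10.5, 7.9) before and (9.8, 7.6) after, so it travelled √(0.7² + 0.3²) ≈ 0.8 units.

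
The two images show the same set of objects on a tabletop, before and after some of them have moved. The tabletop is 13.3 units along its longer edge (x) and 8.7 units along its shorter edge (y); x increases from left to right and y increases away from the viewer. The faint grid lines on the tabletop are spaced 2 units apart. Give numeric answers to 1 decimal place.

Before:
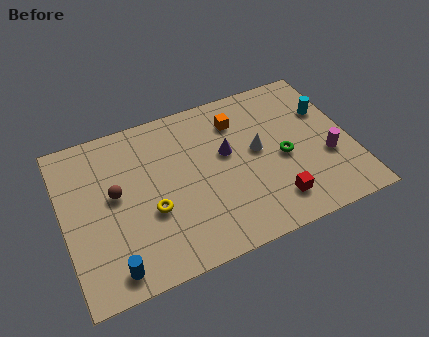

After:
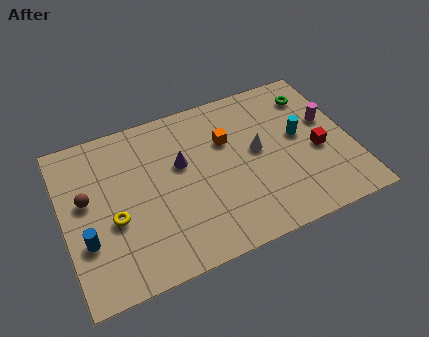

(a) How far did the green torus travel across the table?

3.5

The green torus moved from about (10.1, 3.9) to (11.9, 6.9), a distance of √(1.8² + 3.0²) ≈ 3.5.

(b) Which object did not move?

the white cone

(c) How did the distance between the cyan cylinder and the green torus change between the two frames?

-0.7

They were about 3.0 units apart before and 2.3 after — 0.7 units closer together.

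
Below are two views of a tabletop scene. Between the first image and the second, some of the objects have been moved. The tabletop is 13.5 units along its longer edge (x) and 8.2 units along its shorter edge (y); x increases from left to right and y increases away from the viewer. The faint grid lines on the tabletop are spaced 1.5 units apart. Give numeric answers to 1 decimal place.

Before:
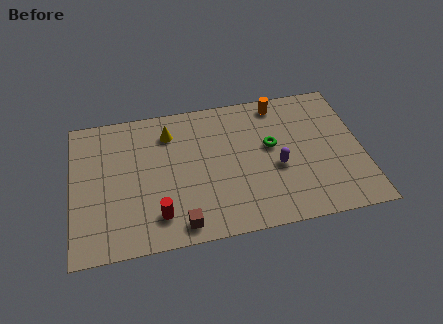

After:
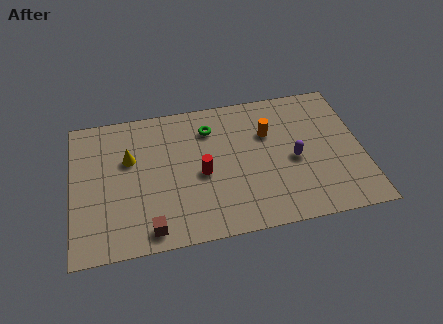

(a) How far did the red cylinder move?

2.9

From (3.9, 1.7) to (6.0, 3.7), the red cylinder covered √(2.1² + 2.0²) ≈ 2.9 units.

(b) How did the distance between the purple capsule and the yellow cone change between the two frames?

+2.0

Before: roughly 5.7 units apart; after: 7.7. That's 2.0 units further apart.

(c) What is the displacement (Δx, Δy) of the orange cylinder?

(-0.6, -1.7)

The orange cylinder started near (9.8, 7.2) and ended near (9.2, 5.5).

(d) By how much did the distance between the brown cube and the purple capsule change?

+2.1

They were about 5.2 units apart before and 7.3 after — 2.1 units further apart.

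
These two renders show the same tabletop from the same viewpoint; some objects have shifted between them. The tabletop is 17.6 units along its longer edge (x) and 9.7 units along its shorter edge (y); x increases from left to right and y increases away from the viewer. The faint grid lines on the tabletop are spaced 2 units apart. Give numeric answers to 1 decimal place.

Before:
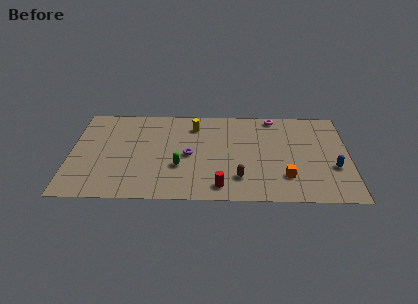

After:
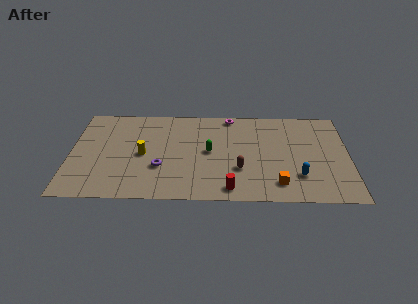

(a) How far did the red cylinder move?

0.6

The red cylinder was near (9.5, 1.4) before and (10.1, 1.2) after, so it travelled √(0.6² + 0.2²) ≈ 0.6 units.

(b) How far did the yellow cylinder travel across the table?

4.5

From (7.8, 7.7) to (4.6, 4.6), the yellow cylinder covered √(3.2² + 3.1²) ≈ 4.5 units.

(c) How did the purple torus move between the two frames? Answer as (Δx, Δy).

(-1.8, -1.3)

From the two frames, the purple torus sits at roughly (7.5, 4.6) before and (5.7, 3.3) after.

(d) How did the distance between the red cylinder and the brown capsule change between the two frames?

+0.6

The distance was about 1.5 in the first image and 2.1 in the second, so they moved 0.6 units further apart.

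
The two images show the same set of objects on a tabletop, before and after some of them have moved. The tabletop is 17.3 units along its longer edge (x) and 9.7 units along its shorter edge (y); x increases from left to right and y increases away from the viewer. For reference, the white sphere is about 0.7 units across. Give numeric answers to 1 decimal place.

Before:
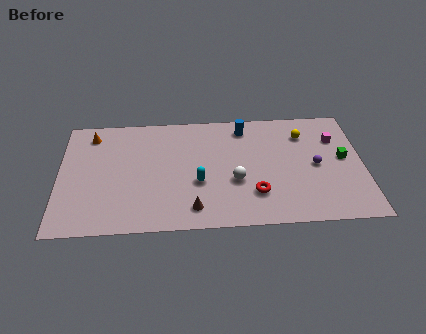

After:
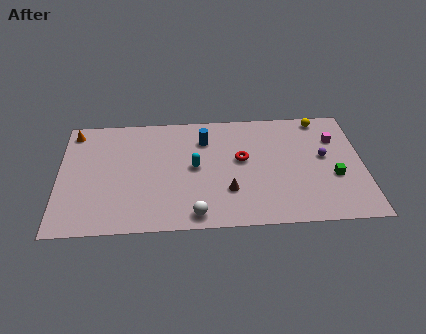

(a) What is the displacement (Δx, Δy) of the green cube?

(-0.6, -1.5)

The green cube started near (16.2, 5.2) and ended near (15.6, 3.7).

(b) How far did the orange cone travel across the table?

1.0

From (1.8, 8.1) to (0.8, 8.4), the orange cone covered √(1.0² + 0.3²) ≈ 1.0 units.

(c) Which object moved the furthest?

the white sphere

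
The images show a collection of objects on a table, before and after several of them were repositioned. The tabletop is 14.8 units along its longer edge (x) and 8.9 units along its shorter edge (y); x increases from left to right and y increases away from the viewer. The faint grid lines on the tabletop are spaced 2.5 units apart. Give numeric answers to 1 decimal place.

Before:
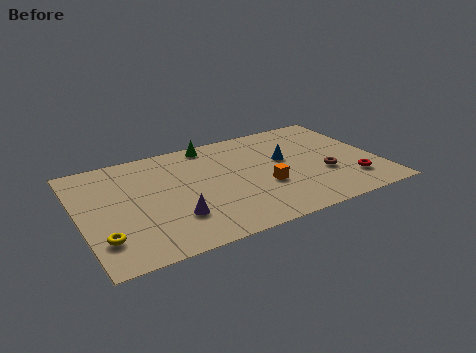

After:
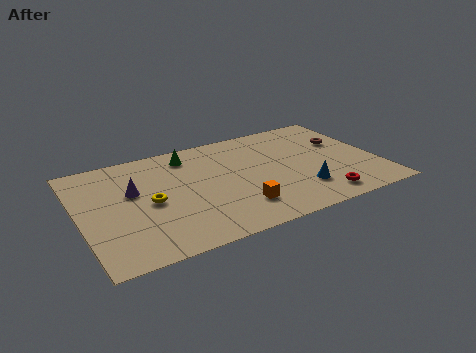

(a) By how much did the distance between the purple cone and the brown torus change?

+3.1

The distance was about 7.6 in the first image and 10.7 in the second, so they moved 3.1 units further apart.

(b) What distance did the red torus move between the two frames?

1.9

From (13.2, 2.1) to (11.5, 1.3), the red torus covered √(1.7² + 0.8²) ≈ 1.9 units.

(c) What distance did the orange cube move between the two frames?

1.9

The orange cube moved from about (9.0, 3.3) to (7.5, 2.1), a distance of √(1.5² + 1.2²) ≈ 1.9.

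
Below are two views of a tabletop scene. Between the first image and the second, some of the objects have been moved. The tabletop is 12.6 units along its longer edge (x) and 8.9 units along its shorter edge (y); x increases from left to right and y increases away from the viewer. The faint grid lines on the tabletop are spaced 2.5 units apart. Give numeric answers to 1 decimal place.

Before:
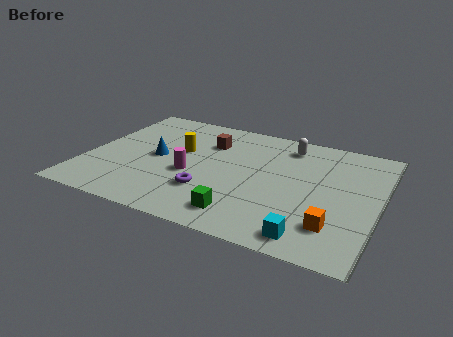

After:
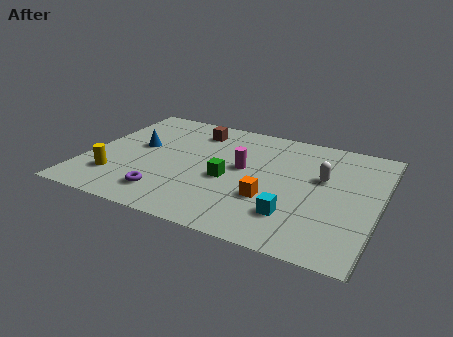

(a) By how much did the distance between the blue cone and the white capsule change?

+1.8

The distance was about 6.2 in the first image and 8.0 in the second, so they moved 1.8 units further apart.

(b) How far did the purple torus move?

1.9

From (5.5, 2.6) to (3.8, 1.7), the purple torus covered √(1.7² + 0.9²) ≈ 1.9 units.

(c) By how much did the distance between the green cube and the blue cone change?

-0.7

Before: roughly 5.0 units apart; after: 4.3. That's 0.7 units closer together.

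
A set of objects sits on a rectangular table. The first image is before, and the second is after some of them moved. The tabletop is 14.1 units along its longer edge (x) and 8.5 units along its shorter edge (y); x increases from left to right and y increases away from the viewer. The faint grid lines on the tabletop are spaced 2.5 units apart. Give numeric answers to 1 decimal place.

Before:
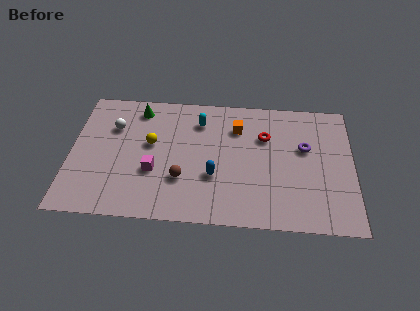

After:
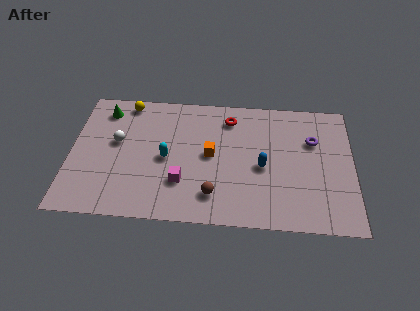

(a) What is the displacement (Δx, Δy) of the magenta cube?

(1.4, -0.6)

The magenta cube was at about (4.2, 3.1) and moved to about (5.6, 2.5).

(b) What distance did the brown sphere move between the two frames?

1.8

The brown sphere moved from about (5.6, 2.7) to (7.2, 1.8), a distance of √(1.6² + 0.9²) ≈ 1.8.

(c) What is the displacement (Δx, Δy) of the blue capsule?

(2.4, 0.8)

The blue capsule was at about (7.2, 3.0) and moved to about (9.6, 3.8).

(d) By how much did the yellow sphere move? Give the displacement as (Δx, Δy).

(-1.3, 2.7)

The yellow sphere started near (4.0, 4.9) and ended near (2.7, 7.6).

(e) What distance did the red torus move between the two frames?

2.1

From (9.7, 5.8) to (7.9, 6.9), the red torus covered √(1.8² + 1.1²) ≈ 2.1 units.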